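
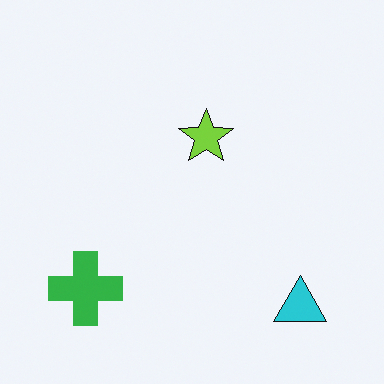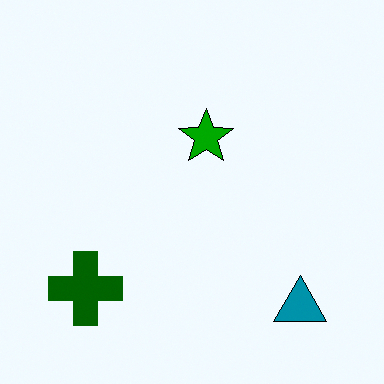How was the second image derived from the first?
The transformation is: boosted in contrast.

Tones are pushed away from mid-grey across the whole image — a global contrast change.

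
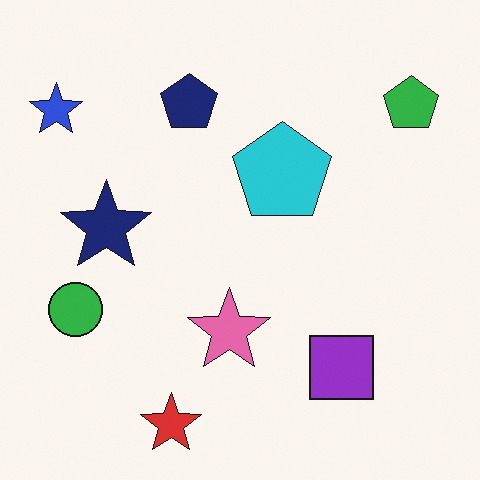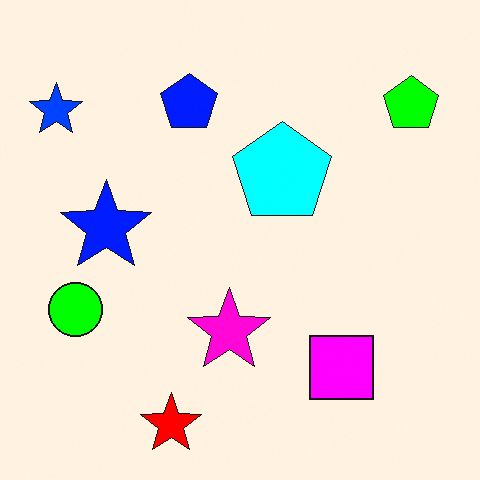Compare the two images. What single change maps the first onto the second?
It was heavily oversaturated.

All colors are more vivid — a global saturation change.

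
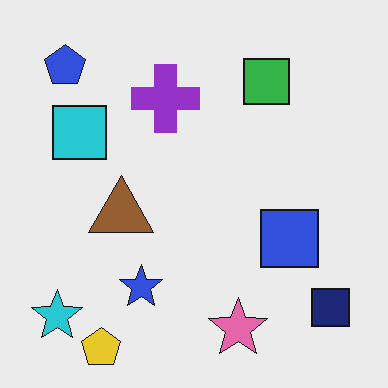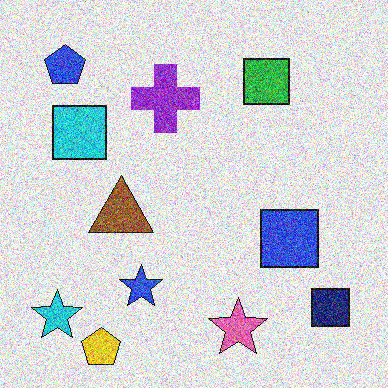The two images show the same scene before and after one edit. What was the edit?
This is the original image degraded with a thick layer of grain.

Random speckle covers the whole image, including the flat background.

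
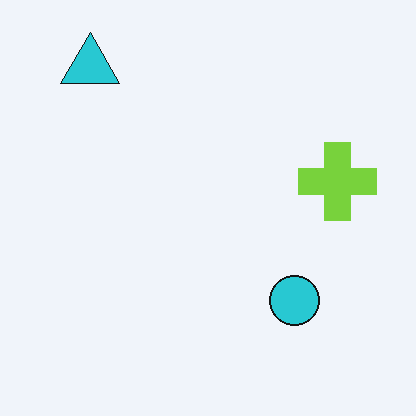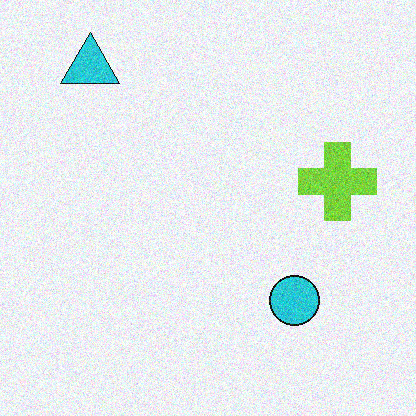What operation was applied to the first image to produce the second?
This is the original image degraded with visible gaussian noise.

Random speckle covers the whole image, including the flat background.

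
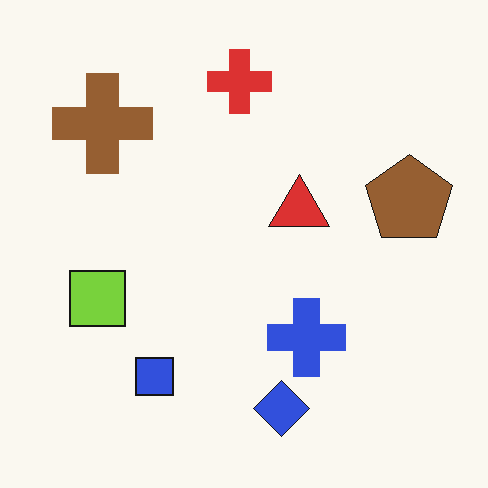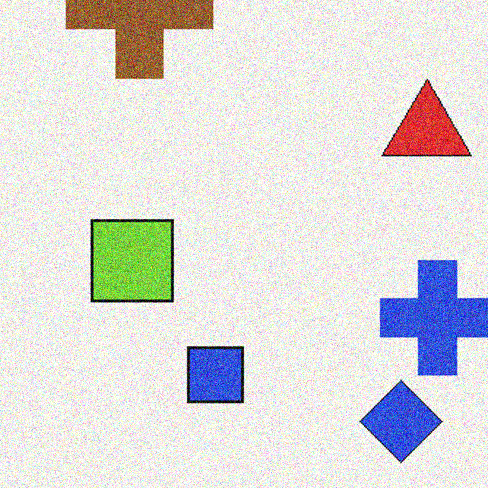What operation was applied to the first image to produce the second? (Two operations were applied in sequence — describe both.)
The transformation is: cropped to a modestly smaller region and rescaled, then degraded with strong gaussian noise.

The visible shapes are larger and the field of view is narrower; shapes near the original edges may be partly or wholly outside the frame — a crop-and-rescale. Random speckle covers the whole image, including the flat background.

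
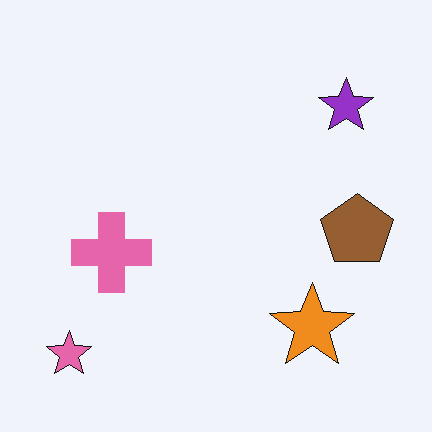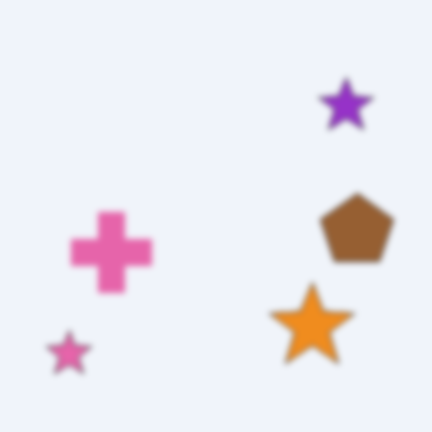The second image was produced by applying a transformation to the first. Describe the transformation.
The image was noticeably gaussian-blurred.

Shape edges and outlines are uniformly softened across the whole image.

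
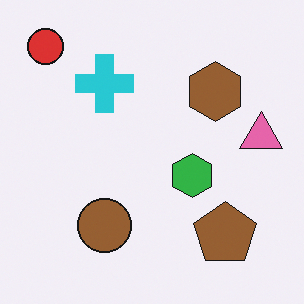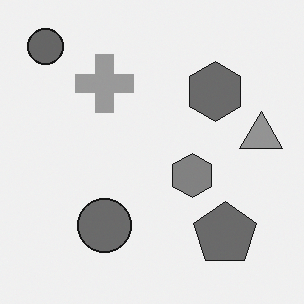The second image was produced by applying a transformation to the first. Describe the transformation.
This is the original image converted to grayscale.

All color is removed — every shape is now a shade of grey.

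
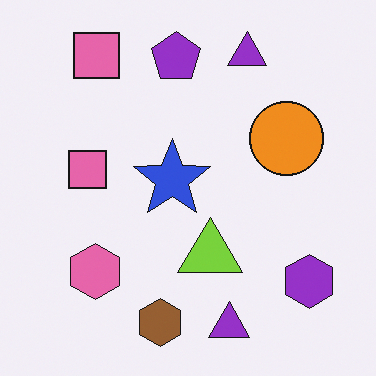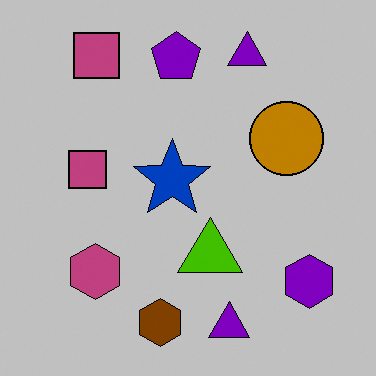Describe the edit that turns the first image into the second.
It was aggressively posterized.

Each flat color has snapped to a coarser quantized level — most visibly, the near-white background has dropped to a flat grey.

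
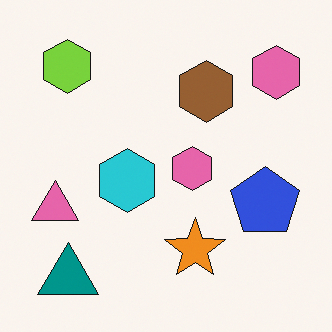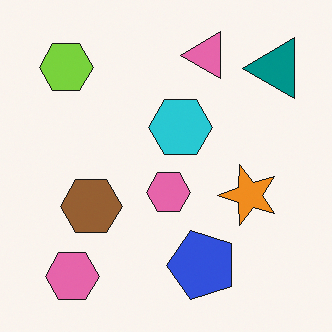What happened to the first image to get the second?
The image was transposed (reflected across the top-left ↔ bottom-right diagonal).

Shapes have swapped their row and column positions — what was in the top-right is now in the bottom-left — a diagonal reflection.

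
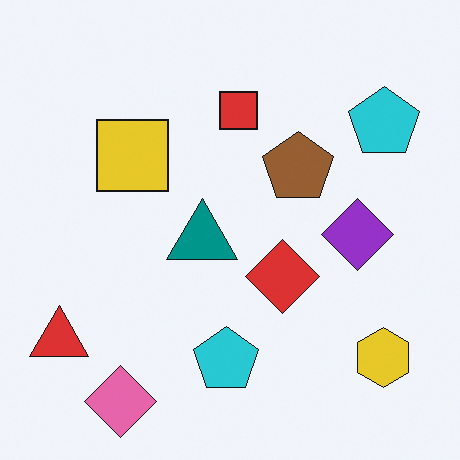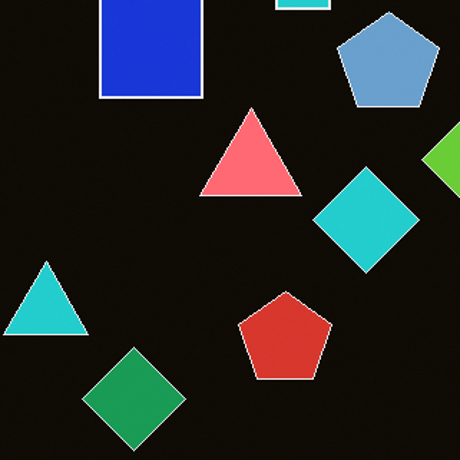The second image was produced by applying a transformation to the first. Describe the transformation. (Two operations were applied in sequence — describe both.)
This is the original image color-inverted (negative), then cropped slightly and scaled back up.

The light background has become dark and every shape's color is its complement — a photographic negative. The visible shapes are larger and the field of view is narrower; shapes near the original edges may be partly or wholly outside the frame — a crop-and-rescale.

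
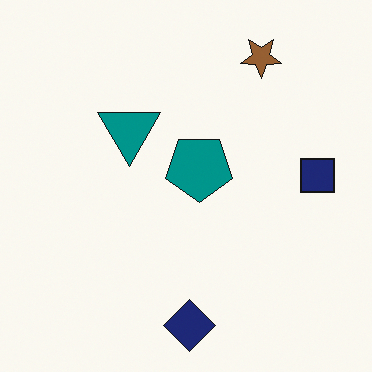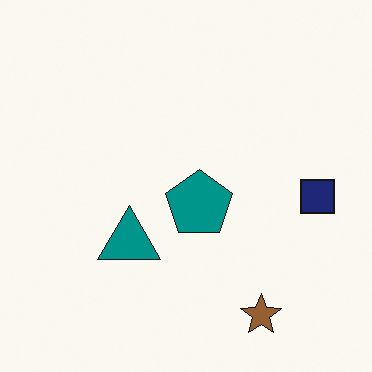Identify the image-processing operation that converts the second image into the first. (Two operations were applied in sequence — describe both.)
The image was flipped vertically (top ↔ bottom), then overlaid with an additional navy diamond.

The brown star is in the bottom-right of the second image and the top-right of the first — shapes on opposite sides of the horizontal midline have swapped in a mirror flip. A navy diamond appears in the first image that is absent from the second.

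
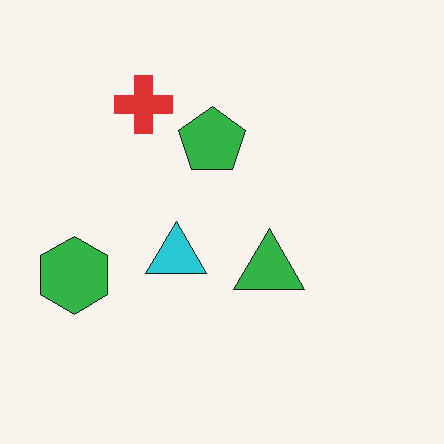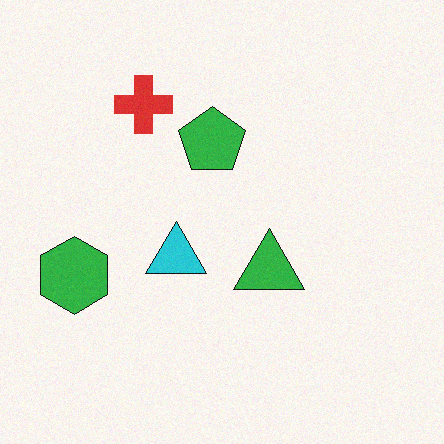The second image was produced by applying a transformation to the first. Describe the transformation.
The image was degraded with light additive noise.

Random speckle covers the whole image, including the flat background.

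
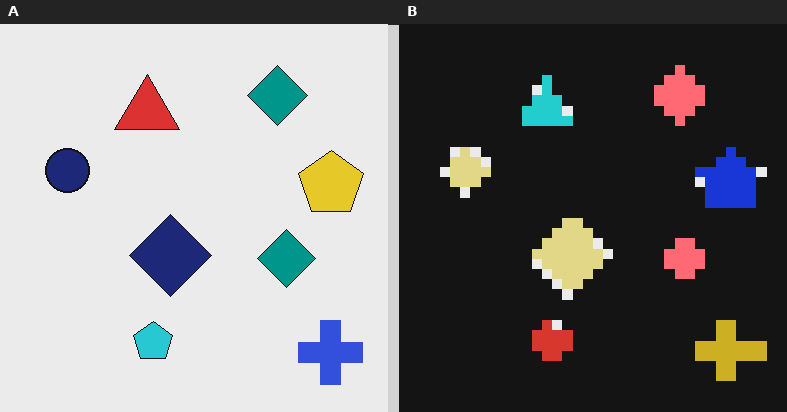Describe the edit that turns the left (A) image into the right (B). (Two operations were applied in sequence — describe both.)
The right (B) image is the left (A) color-inverted (negative), then heavily pixelated into large blocks.

The light background has become dark and every shape's color is its complement — a photographic negative. Shapes are reduced to large square blocks; fine edges and outlines are lost — a downscale-then-upscale (mosaic) effect.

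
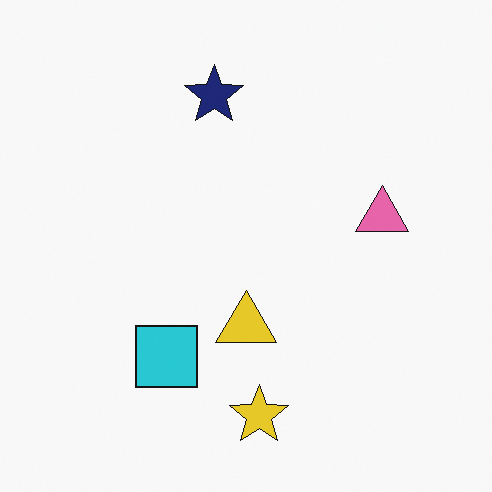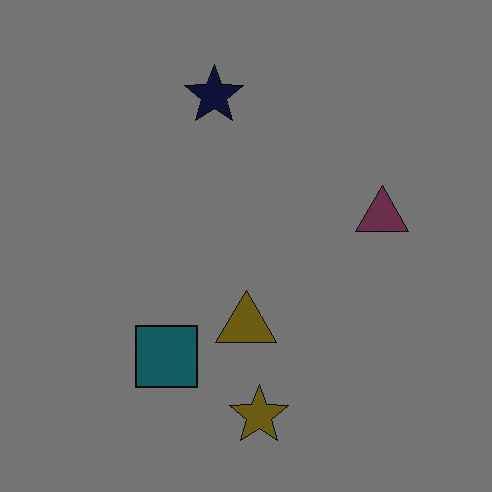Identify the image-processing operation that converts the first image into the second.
This is the original image noticeably darkened.

Every pixel — background and shapes alike — is uniformly darkened.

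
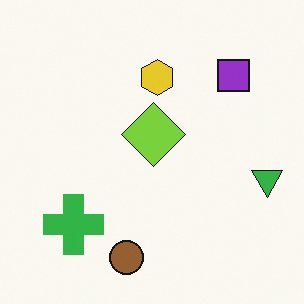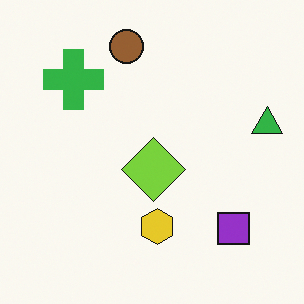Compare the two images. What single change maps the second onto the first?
Flipped vertically (top ↔ bottom).

The brown circle is in the top of the second image and the bottom of the first — shapes on opposite sides of the horizontal midline have swapped in a mirror flip.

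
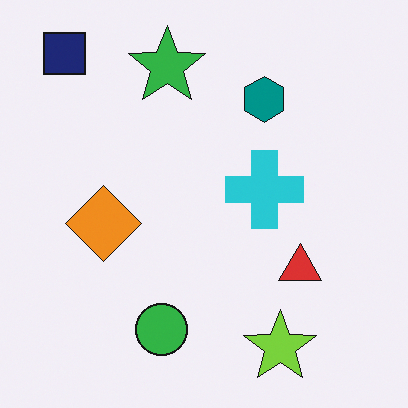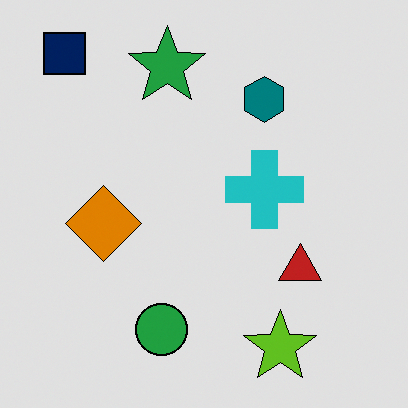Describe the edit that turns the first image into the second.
The transformation is: moderately posterized.

Each flat color has snapped to a coarser quantized level — most visibly, the near-white background has dropped to a flat grey.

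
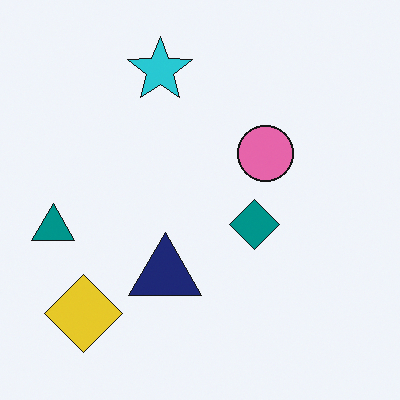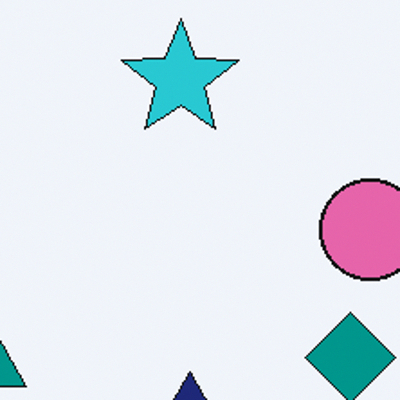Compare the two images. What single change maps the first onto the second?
The image was cropped tightly and scaled back up.

The visible shapes are larger and the field of view is narrower; shapes near the original edges may be partly or wholly outside the frame — a crop-and-rescale.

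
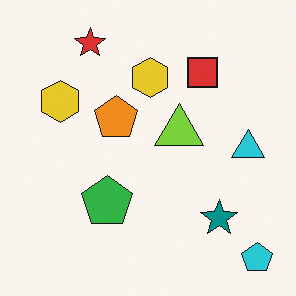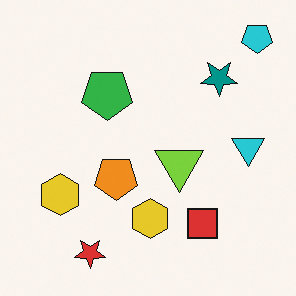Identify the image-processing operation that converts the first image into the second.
Flipped vertically (top ↔ bottom).

The cyan pentagon is in the bottom-right of the first image and the top-right of the second — shapes on opposite sides of the horizontal midline have swapped in a mirror flip.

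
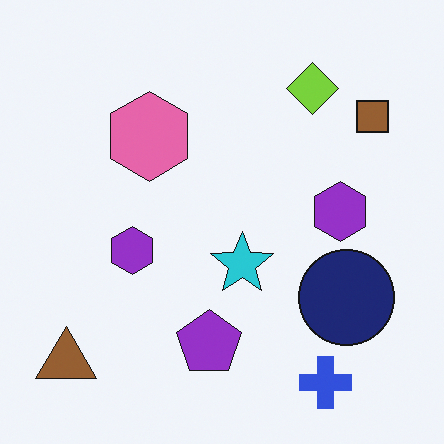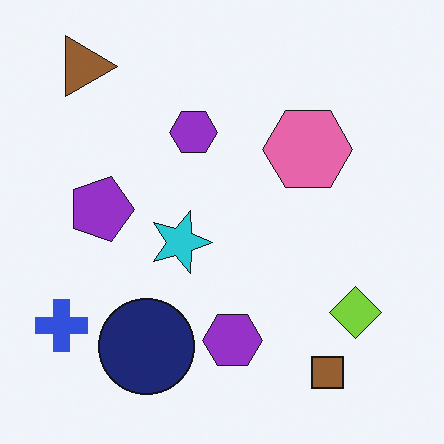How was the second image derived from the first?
It was rotated 90° clockwise.

The brown triangle sits in the bottom-left of the first image and the top-left of the second — consistent with a whole-image 90° clockwise rotation.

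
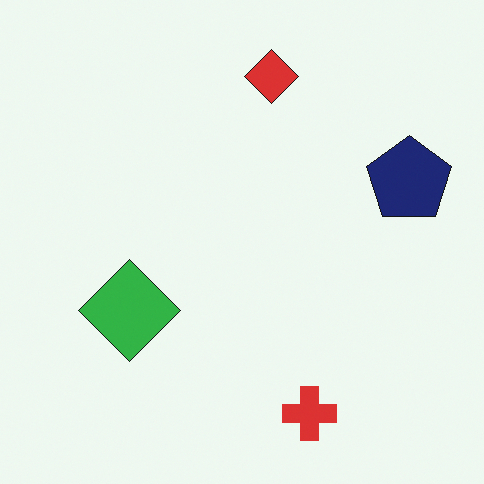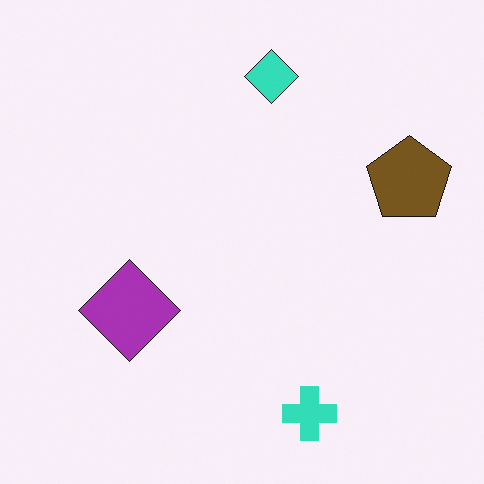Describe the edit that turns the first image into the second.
The transformation is: hue-shifted through roughly half the color wheel.

Every shape's color has rotated by the same amount around the hue wheel — a uniform hue shift.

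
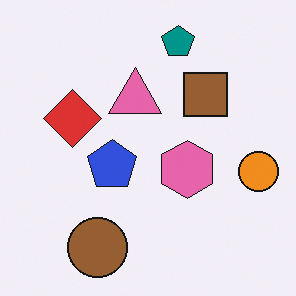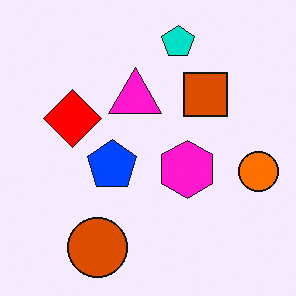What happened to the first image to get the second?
The image was made much more vivid (saturation change).

All colors are more vivid — a global saturation change.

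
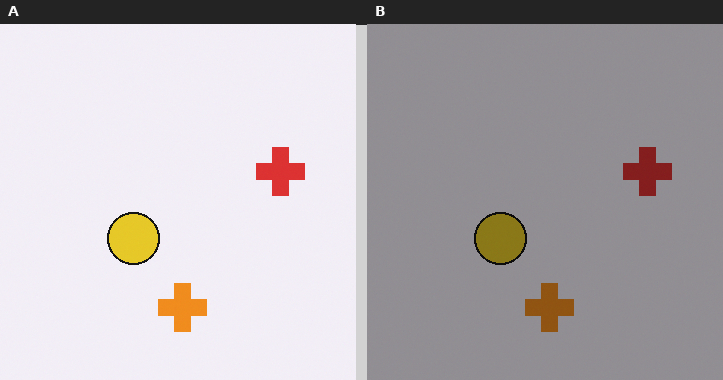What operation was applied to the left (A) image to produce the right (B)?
It was noticeably darkened.

Every pixel — background and shapes alike — is uniformly darkened.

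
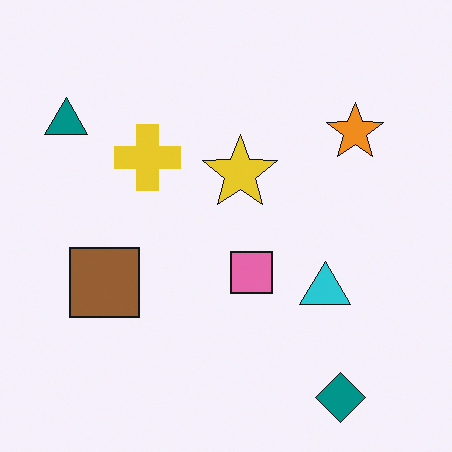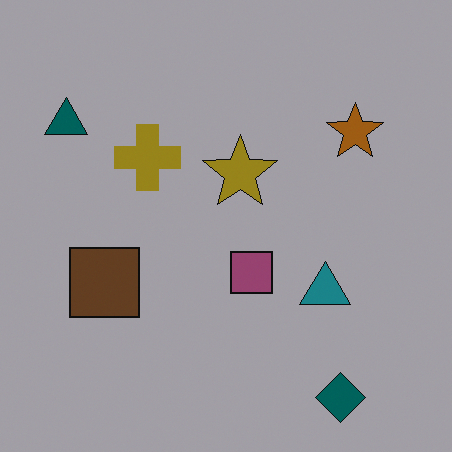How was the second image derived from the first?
The second image is the first substantially darkened.

Every pixel — background and shapes alike — is uniformly darkened.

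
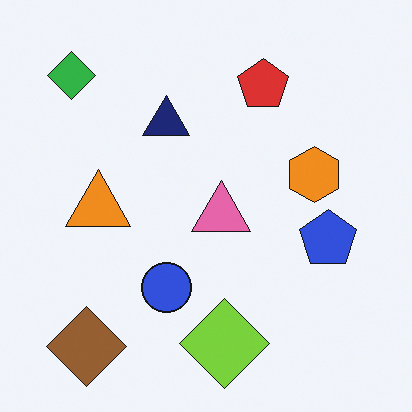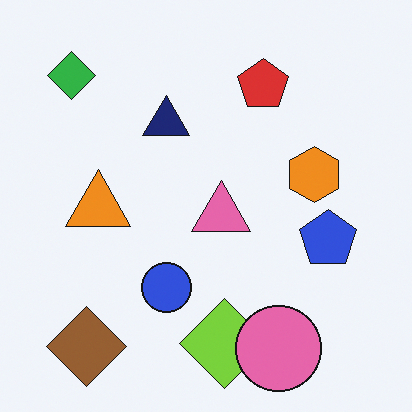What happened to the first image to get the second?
This is the original image overlaid with an additional pink circle.

A pink circle appears in the second image that is absent from the first.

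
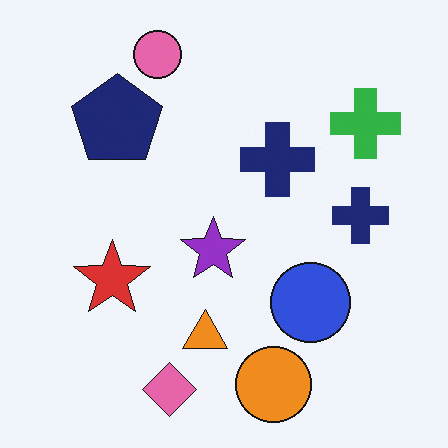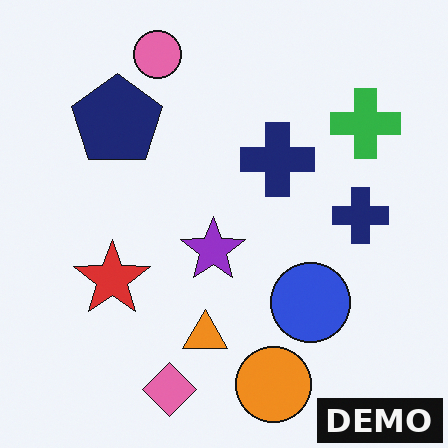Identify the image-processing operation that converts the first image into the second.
The second image is the first watermarked with the text "DEMO" in the lower-right corner.

A dark label reading "DEMO" appears in the lower-right corner.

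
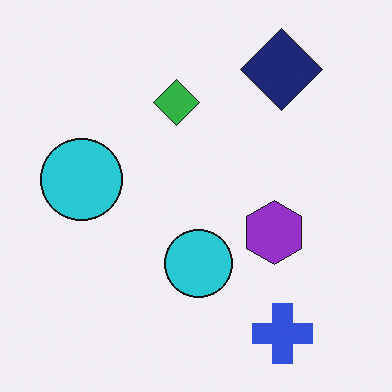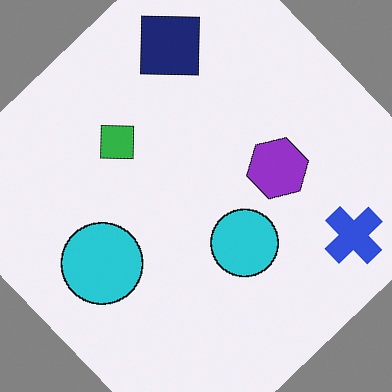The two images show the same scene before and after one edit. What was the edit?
It was rotated counter-clockwise by a large amount — several tens of degrees.

Every shape is tilted by the same angle and the image corners show triangular fill wedges — a whole-image rotation by a non-right angle.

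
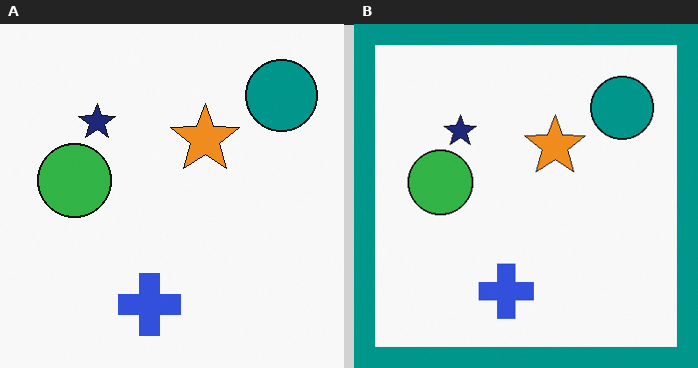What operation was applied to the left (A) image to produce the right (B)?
The transformation is: framed with a teal border.

A solid teal frame runs around the edge of the right (B) image, with the content slightly shrunk inside it.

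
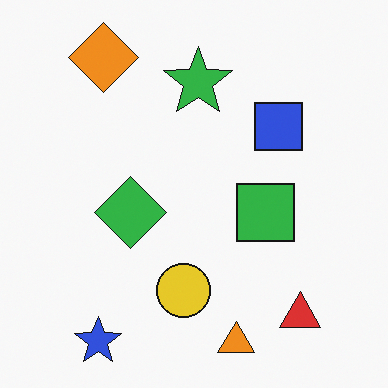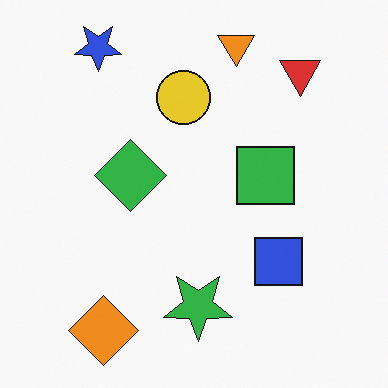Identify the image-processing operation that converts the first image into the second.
It was flipped vertically (top ↔ bottom).

The orange triangle is in the bottom of the first image and the top of the second — shapes on opposite sides of the horizontal midline have swapped in a mirror flip.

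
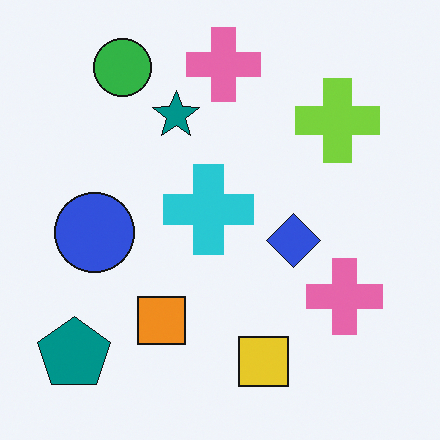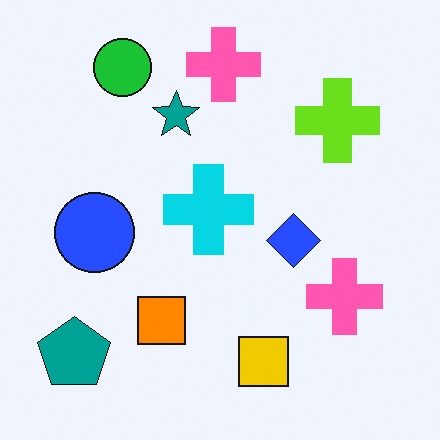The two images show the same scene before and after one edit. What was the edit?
The image was slightly oversaturated.

All colors are more vivid — a global saturation change.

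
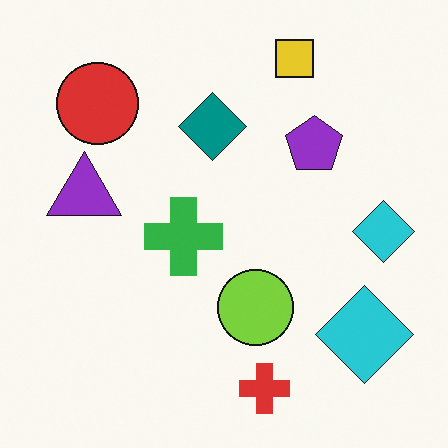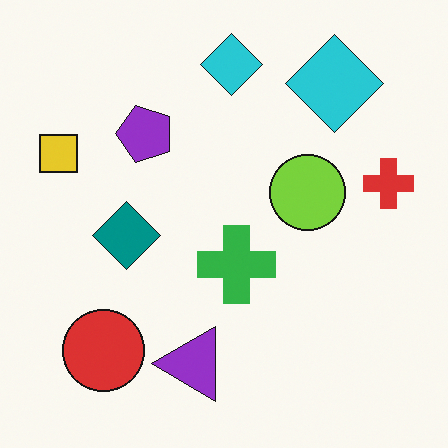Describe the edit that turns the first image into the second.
The second image is the first rotated 90° counter-clockwise.

The yellow square sits in the top of the first image and the left of the second — consistent with a whole-image 90° counter-clockwise rotation.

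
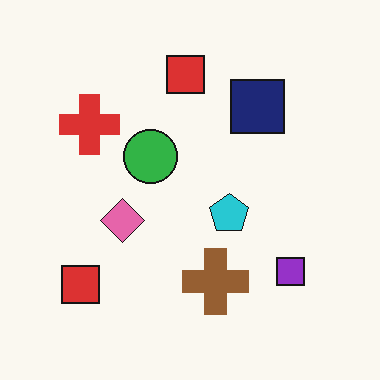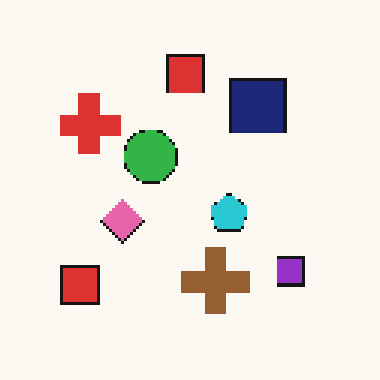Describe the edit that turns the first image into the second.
This is the original image mildly pixelated.

Shapes are reduced to large square blocks; fine edges and outlines are lost — a downscale-then-upscale (mosaic) effect.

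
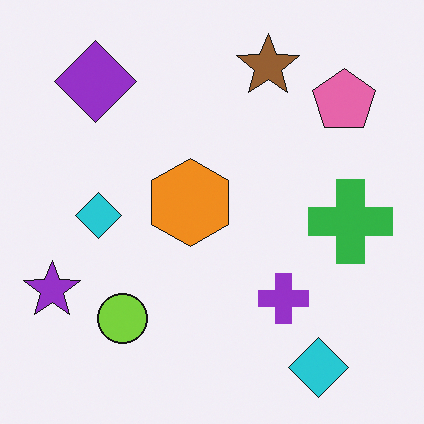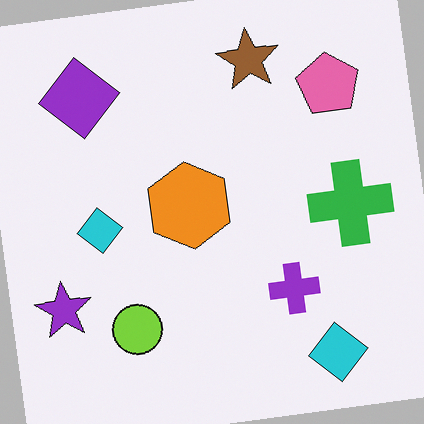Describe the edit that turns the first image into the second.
Rotated counter-clockwise by a few degrees.

Every shape is tilted by the same angle and the image corners show triangular fill wedges — a whole-image rotation by a non-right angle.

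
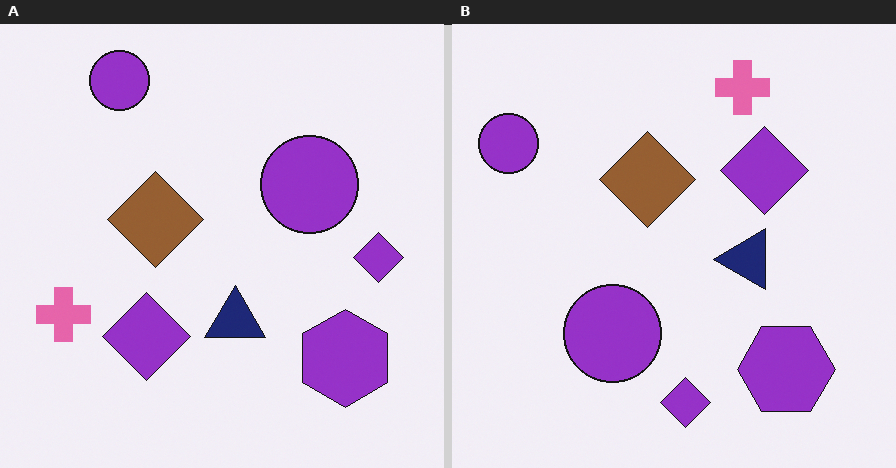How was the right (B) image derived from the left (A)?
The transformation is: transposed (reflected across the top-left ↔ bottom-right diagonal).

Shapes have swapped their row and column positions — what was in the top-right is now in the bottom-left — a diagonal reflection.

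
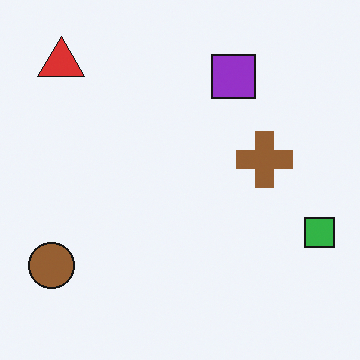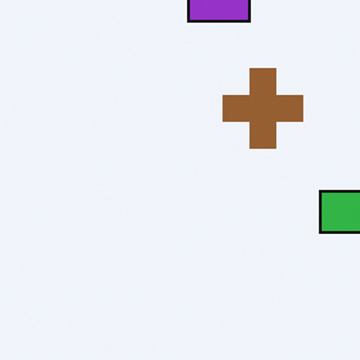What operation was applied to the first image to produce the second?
The second image is the first cropped to a modestly smaller region and rescaled.

The visible shapes are larger and the field of view is narrower; shapes near the original edges may be partly or wholly outside the frame — a crop-and-rescale.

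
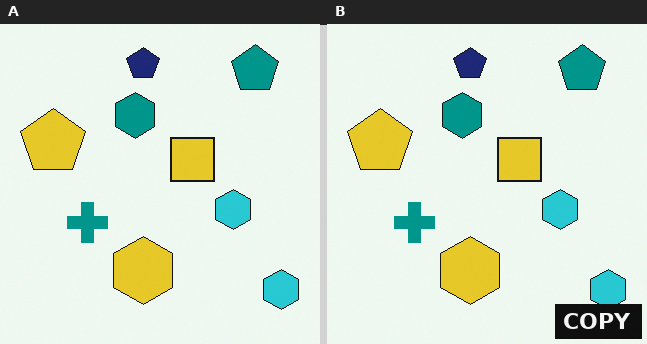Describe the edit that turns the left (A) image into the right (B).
The transformation is: watermarked with the text "COPY" in the lower-right corner.

A dark label reading "COPY" appears in the lower-right corner.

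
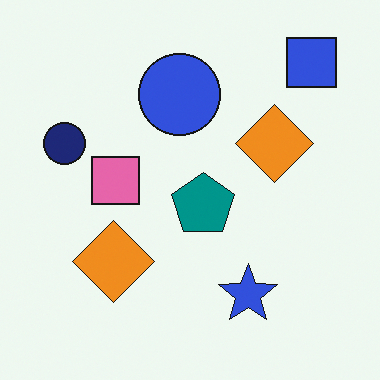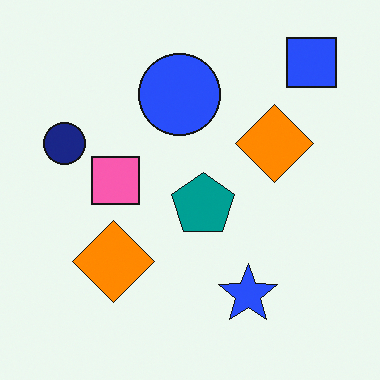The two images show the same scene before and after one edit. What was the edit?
It was slightly oversaturated.

All colors are more vivid — a global saturation change.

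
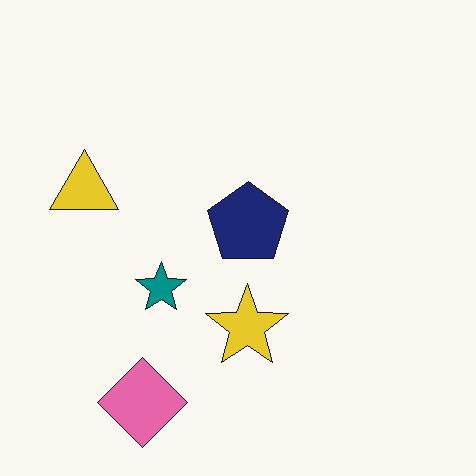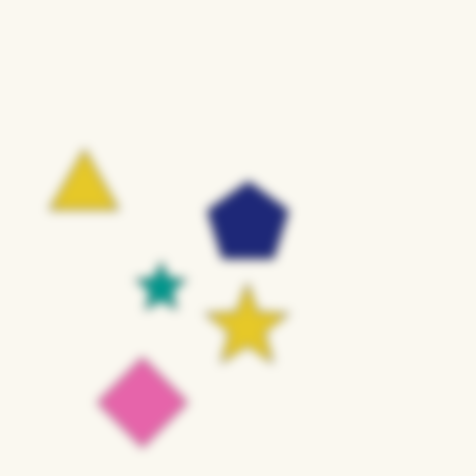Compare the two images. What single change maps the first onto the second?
It was strongly gaussian-blurred.

Shape edges and outlines are uniformly softened across the whole image.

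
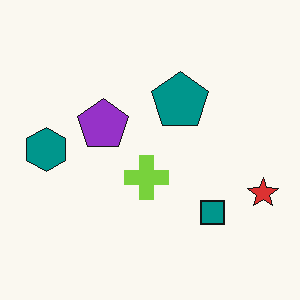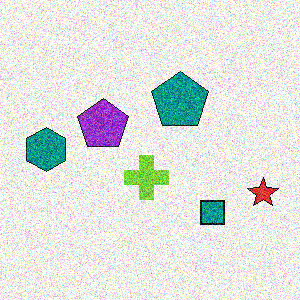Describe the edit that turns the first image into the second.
Degraded with strong gaussian noise.

Random speckle covers the whole image, including the flat background.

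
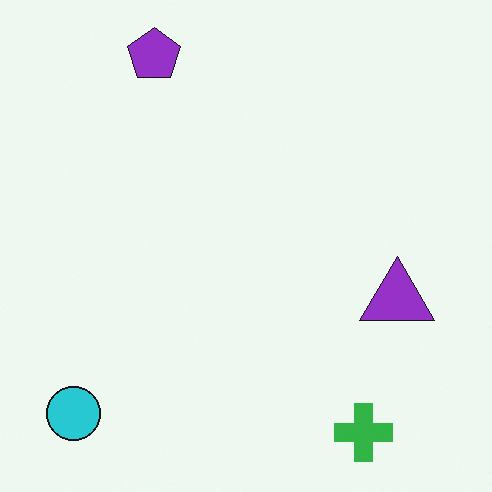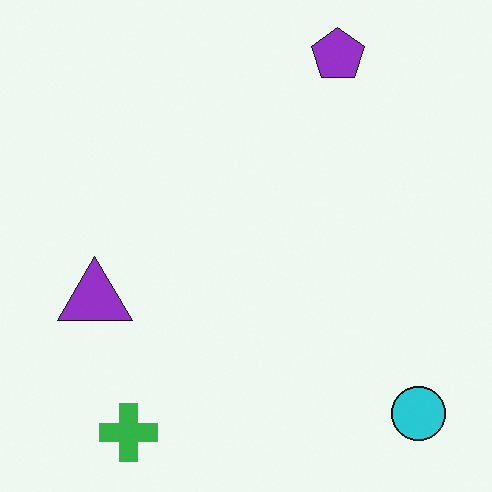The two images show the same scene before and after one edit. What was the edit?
Flipped horizontally (left ↔ right).

The cyan circle is in the bottom-left of the first image and the bottom-right of the second — shapes on opposite sides of the vertical midline have swapped in a mirror flip.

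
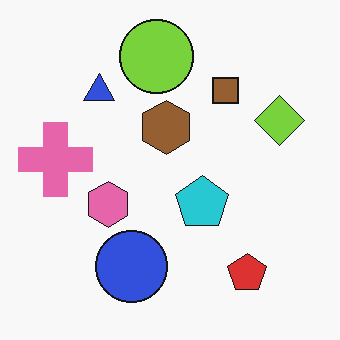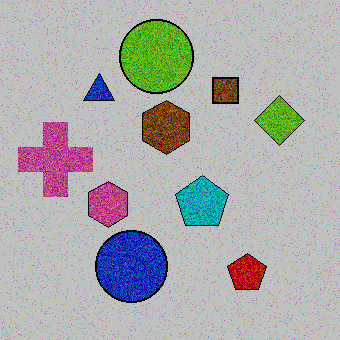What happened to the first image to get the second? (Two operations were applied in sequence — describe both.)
This is the original image degraded with strong gaussian noise, then heavily posterized to just a handful of flat colors.

Random speckle covers the whole image, including the flat background. Each flat color has snapped to a coarser quantized level — most visibly, the near-white background has dropped to a flat grey.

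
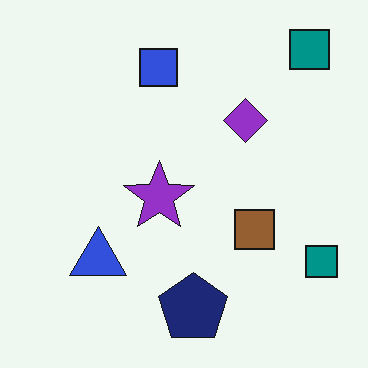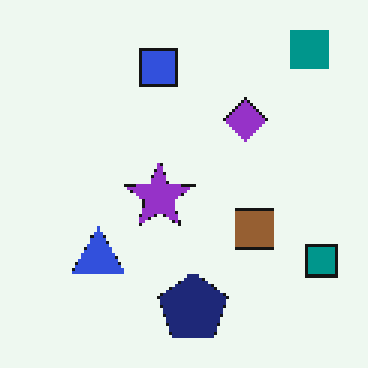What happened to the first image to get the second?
The second image is the first mildly pixelated.

Shapes are reduced to large square blocks; fine edges and outlines are lost — a downscale-then-upscale (mosaic) effect.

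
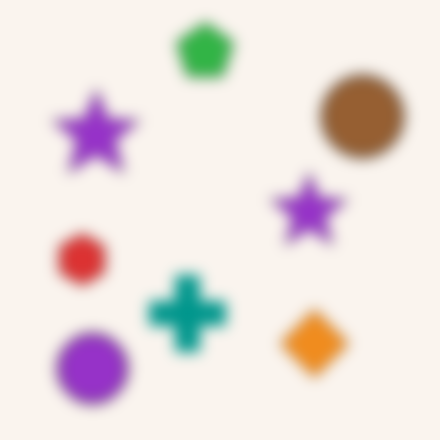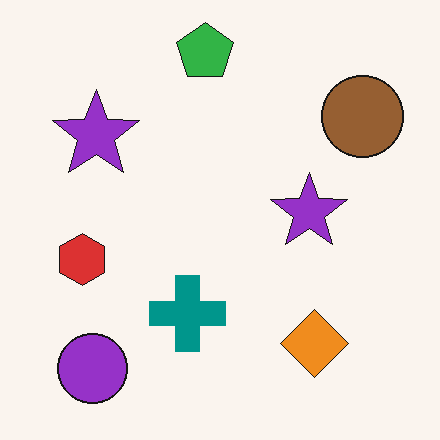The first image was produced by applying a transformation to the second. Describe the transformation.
The first image is the second strongly gaussian-blurred.

Shape edges and outlines are uniformly softened across the whole image.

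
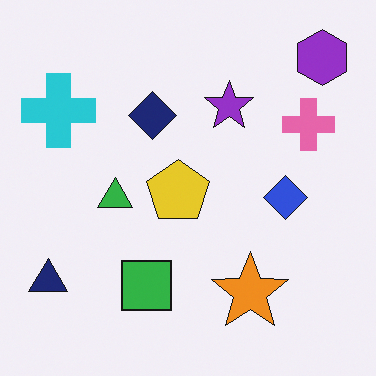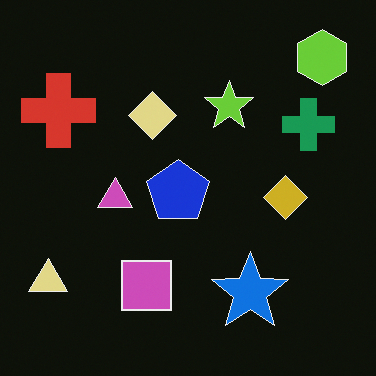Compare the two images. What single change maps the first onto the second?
The second image is the first color-inverted (negative).

The light background has become dark and every shape's color is its complement — a photographic negative.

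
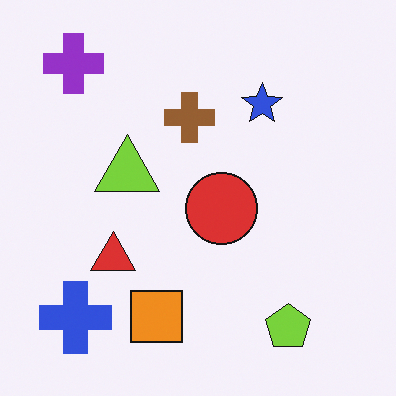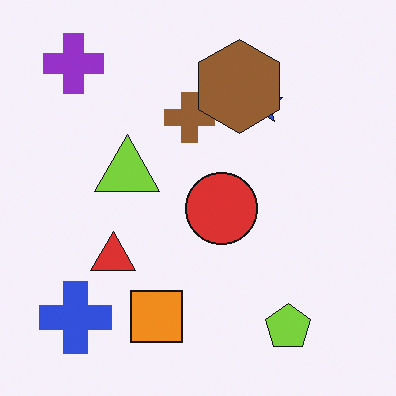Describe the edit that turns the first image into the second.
The transformation is: overlaid with an additional brown hexagon.

A brown hexagon appears in the second image that is absent from the first.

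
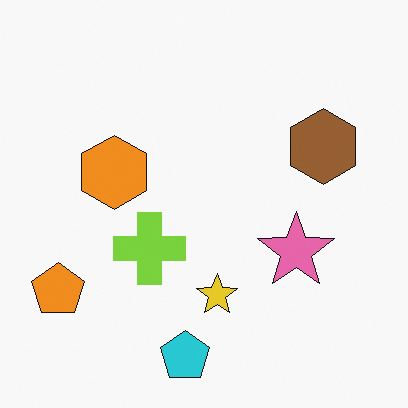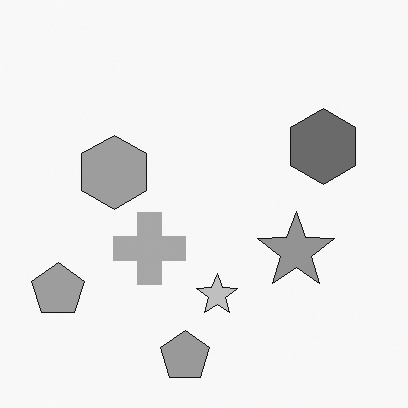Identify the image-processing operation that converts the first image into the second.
Converted to grayscale.

All color is removed — every shape is now a shade of grey.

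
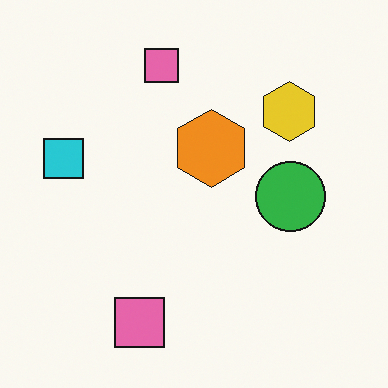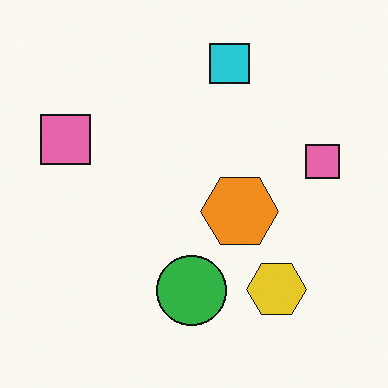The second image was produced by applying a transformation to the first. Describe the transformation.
This is the original image rotated 90° clockwise.

The cyan square sits in the left of the first image and the top of the second — consistent with a whole-image 90° clockwise rotation.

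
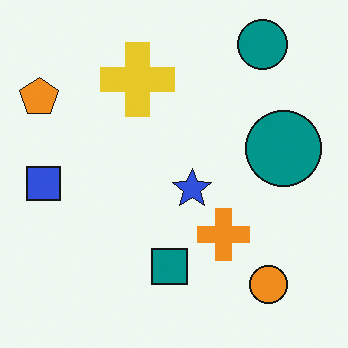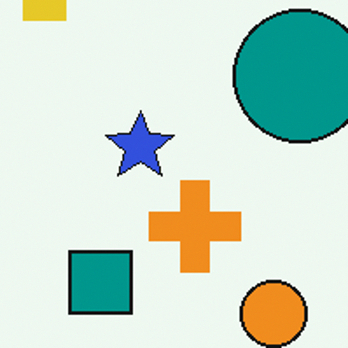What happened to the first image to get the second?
This is the original image cropped tightly and scaled back up.

The visible shapes are larger and the field of view is narrower; shapes near the original edges may be partly or wholly outside the frame — a crop-and-rescale.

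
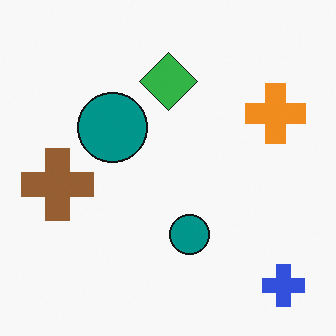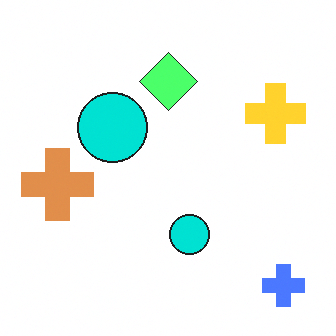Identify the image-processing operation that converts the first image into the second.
It was noticeably brightened.

Every pixel — background and shapes alike — is uniformly brightened.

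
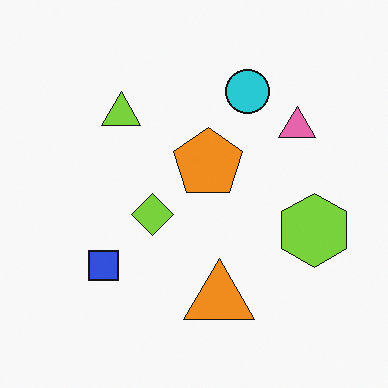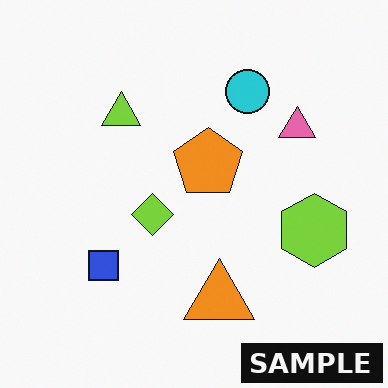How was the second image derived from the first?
The second image is the first watermarked with the text "SAMPLE" in the lower-right corner.

A dark label reading "SAMPLE" appears in the lower-right corner.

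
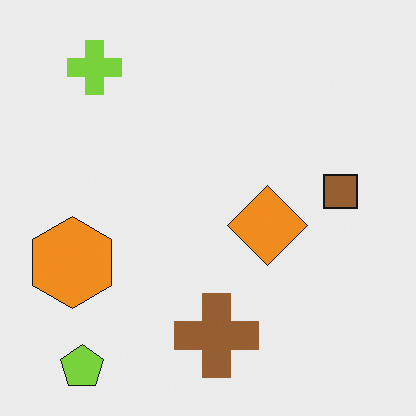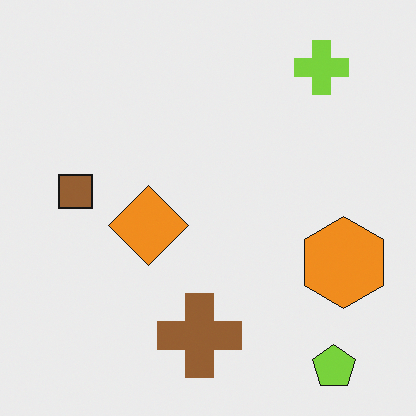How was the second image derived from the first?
The second image is the first flipped horizontally (left ↔ right).

The orange hexagon is in the left of the first image and the right of the second — shapes on opposite sides of the vertical midline have swapped in a mirror flip.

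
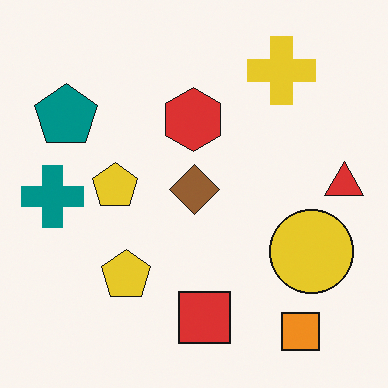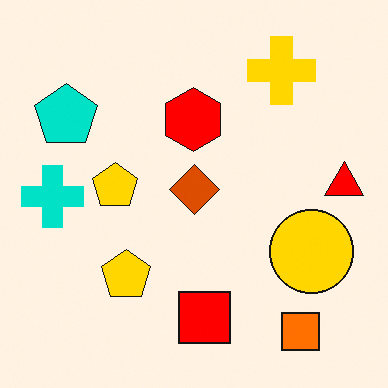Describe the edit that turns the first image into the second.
It was made much more vivid (saturation change).

All colors are more vivid — a global saturation change.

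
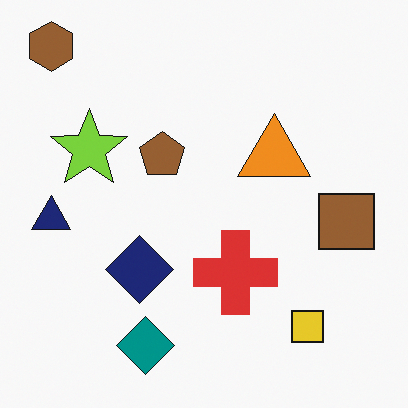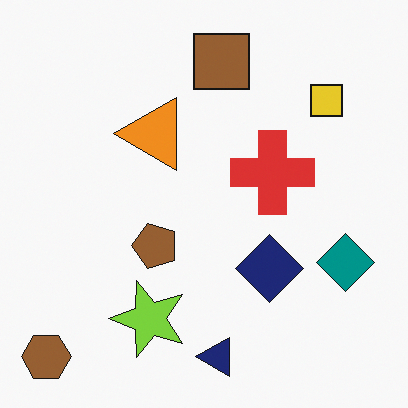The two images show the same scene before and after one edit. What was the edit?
The image was rotated 90° counter-clockwise.

The brown hexagon sits in the top-left of the first image and the bottom-left of the second — consistent with a whole-image 90° counter-clockwise rotation.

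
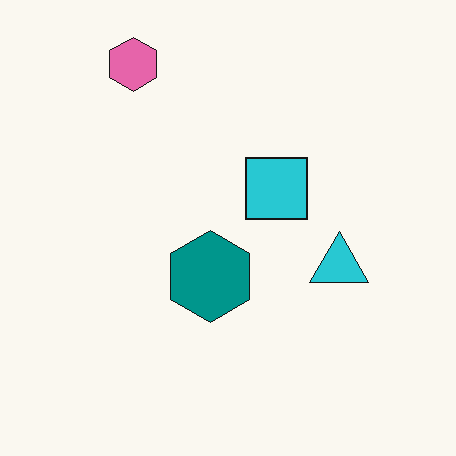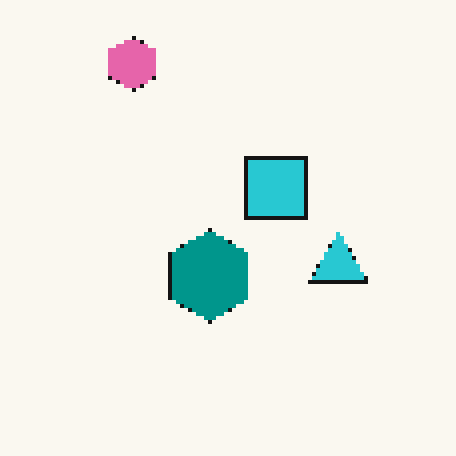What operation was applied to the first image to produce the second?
It was lightly pixelated (a mild mosaic effect).

Shapes are reduced to large square blocks; fine edges and outlines are lost — a downscale-then-upscale (mosaic) effect.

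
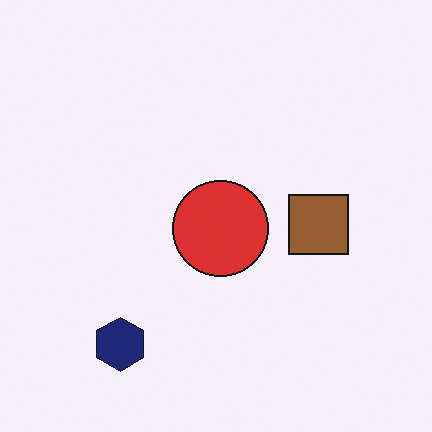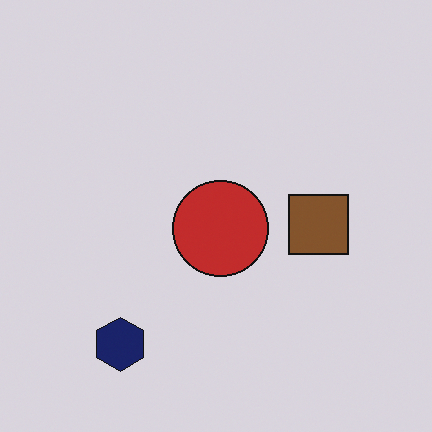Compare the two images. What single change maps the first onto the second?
The transformation is: slightly darkened.

Every pixel — background and shapes alike — is uniformly darkened.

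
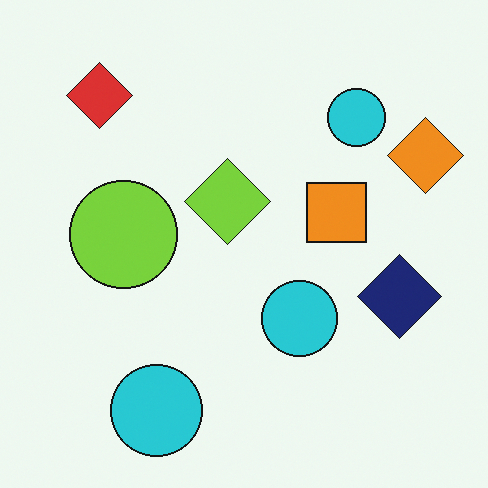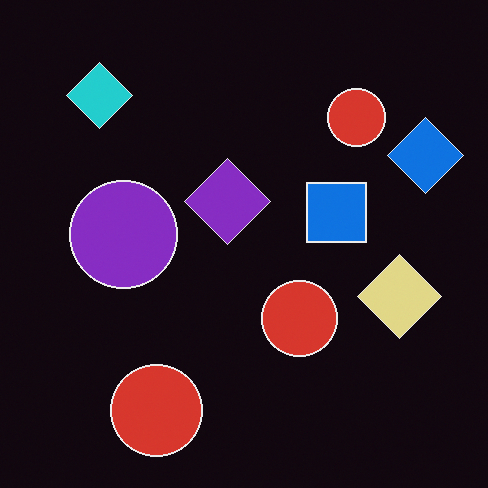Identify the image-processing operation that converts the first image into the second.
The image was color-inverted (negative).

The light background has become dark and every shape's color is its complement — a photographic negative.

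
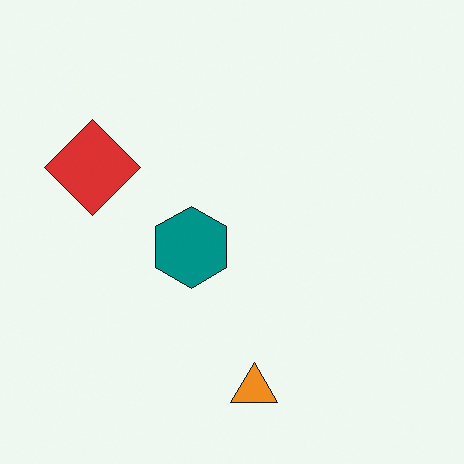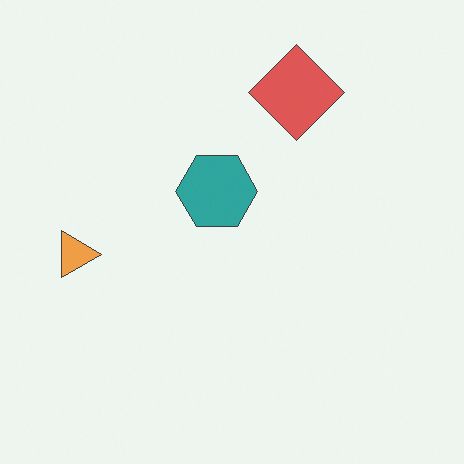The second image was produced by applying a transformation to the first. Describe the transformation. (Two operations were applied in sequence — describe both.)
The transformation is: rotated 90° clockwise, then given slightly reduced contrast.

The orange triangle sits in the bottom of the first image and the left of the second — consistent with a whole-image 90° clockwise rotation. Tones are pushed toward mid-grey across the whole image — a global contrast change.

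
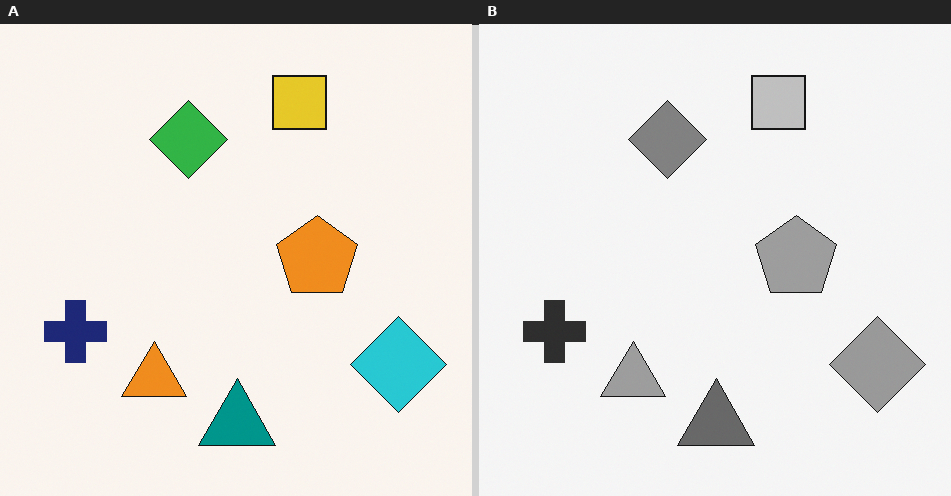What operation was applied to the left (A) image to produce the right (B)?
The image was converted to grayscale.

All color is removed — every shape is now a shade of grey.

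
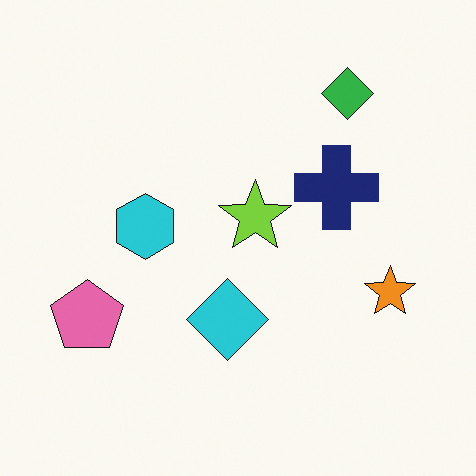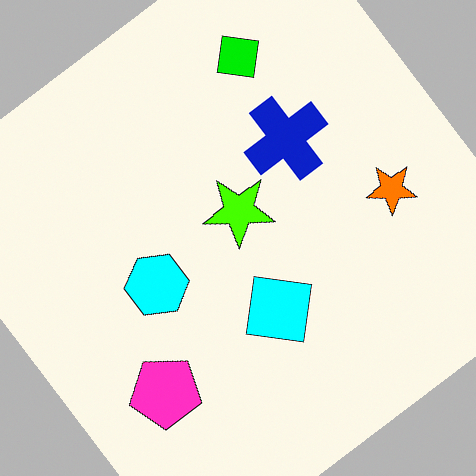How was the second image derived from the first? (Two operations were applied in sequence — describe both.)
The image was rotated counter-clockwise by a large amount — several tens of degrees, then made much more vivid (saturation change).

Every shape is tilted by the same angle and the image corners show triangular fill wedges — a whole-image rotation by a non-right angle. All colors are more vivid — a global saturation change.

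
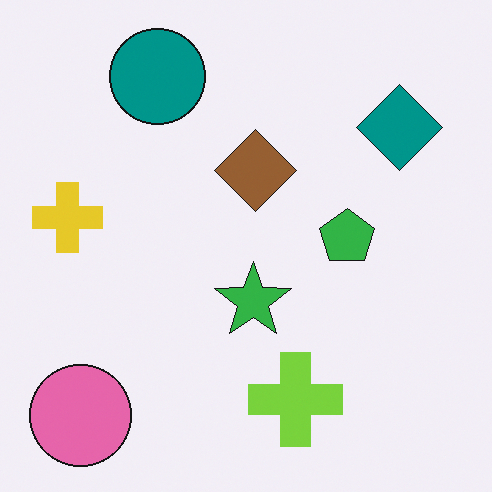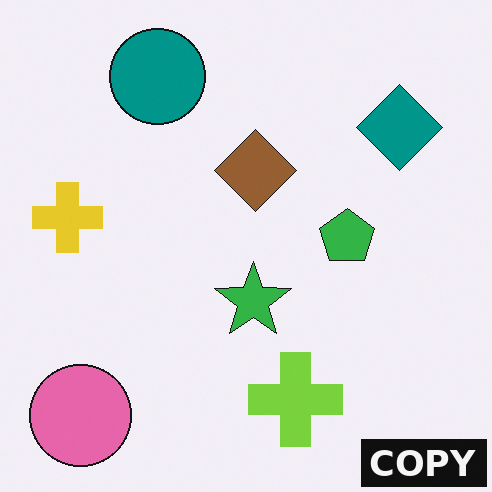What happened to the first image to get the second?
The second image is the first watermarked with the text "COPY" in the lower-right corner.

A dark label reading "COPY" appears in the lower-right corner.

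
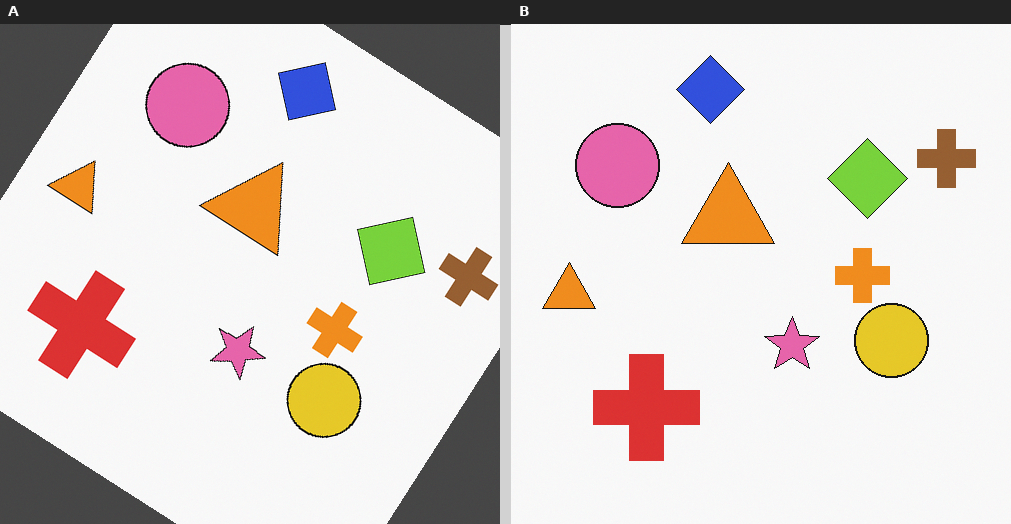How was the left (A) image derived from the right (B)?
This is the original image rotated clockwise by a large amount — several tens of degrees.

Every shape is tilted by the same angle and the image corners show triangular fill wedges — a whole-image rotation by a non-right angle.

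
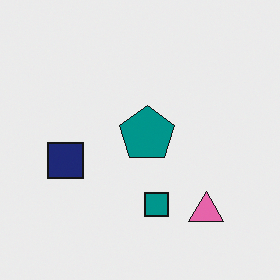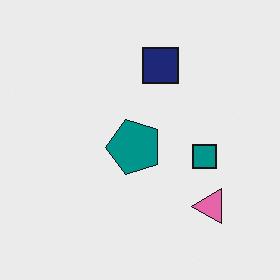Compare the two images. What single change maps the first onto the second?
It was transposed (reflected across the top-left ↔ bottom-right diagonal).

Shapes have swapped their row and column positions — what was in the top-right is now in the bottom-left — a diagonal reflection.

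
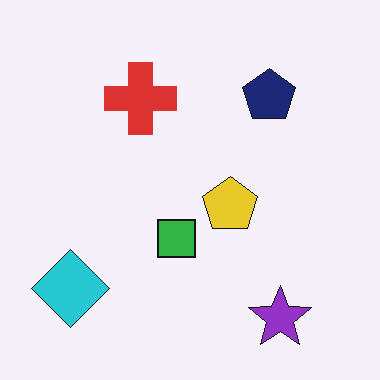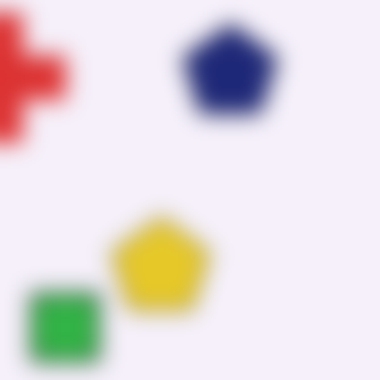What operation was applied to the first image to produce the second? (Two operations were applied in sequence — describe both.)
Strongly gaussian-blurred, then cropped to a noticeably smaller region and rescaled.

Shape edges and outlines are uniformly softened across the whole image. The visible shapes are larger and the field of view is narrower; shapes near the original edges may be partly or wholly outside the frame — a crop-and-rescale.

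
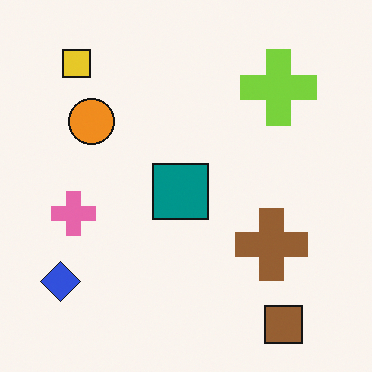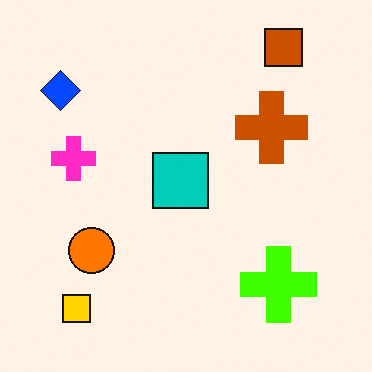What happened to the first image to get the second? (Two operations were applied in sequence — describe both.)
The image was heavily oversaturated, then flipped vertically (top ↔ bottom).

All colors are more vivid — a global saturation change. The brown square is in the bottom-right of the first image and the top-right of the second — shapes on opposite sides of the horizontal midline have swapped in a mirror flip.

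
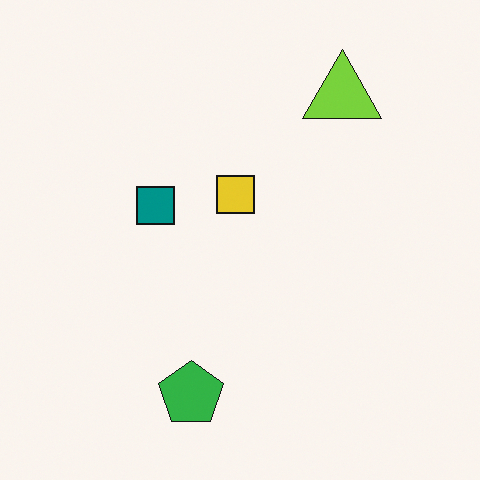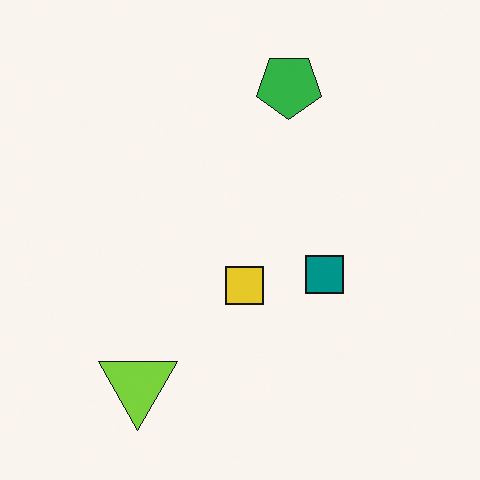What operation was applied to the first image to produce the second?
The transformation is: rotated 180°.

The lime triangle sits in the top-right of the first image and the bottom-left of the second — consistent with a whole-image 180° rotation.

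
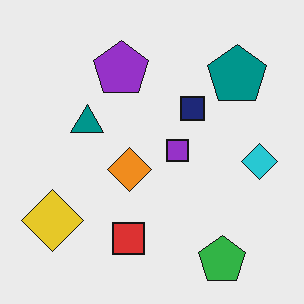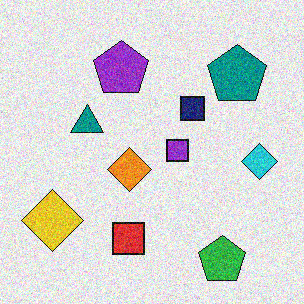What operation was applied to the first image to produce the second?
The second image is the first degraded with visible gaussian noise.

Random speckle covers the whole image, including the flat background.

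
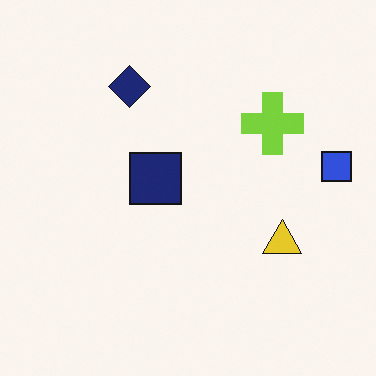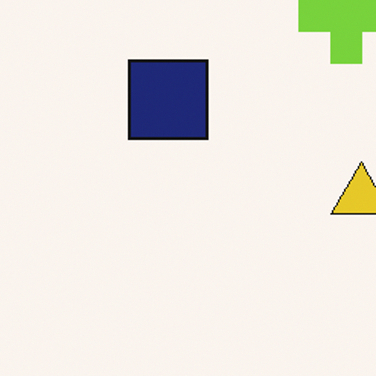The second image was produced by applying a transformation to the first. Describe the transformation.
Cropped to a modestly smaller region and rescaled.

The visible shapes are larger and the field of view is narrower; shapes near the original edges may be partly or wholly outside the frame — a crop-and-rescale.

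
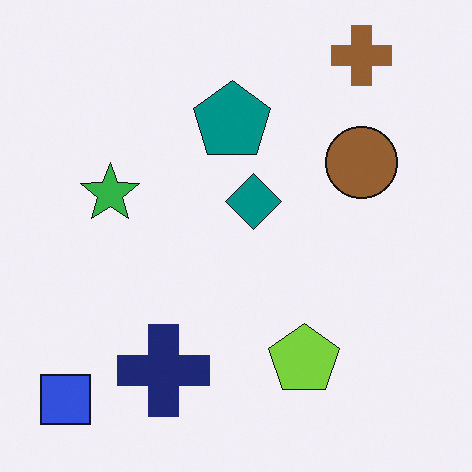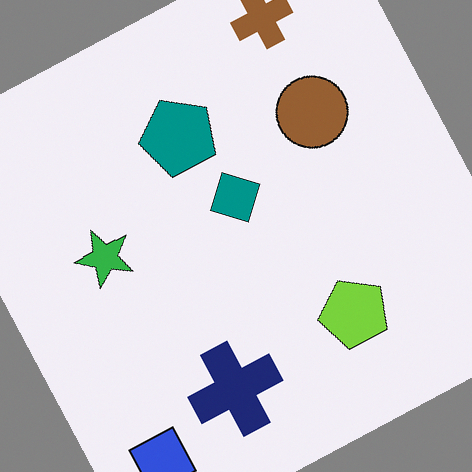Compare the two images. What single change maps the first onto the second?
The image was rotated counter-clockwise by a moderate amount.

Every shape is tilted by the same angle and the image corners show triangular fill wedges — a whole-image rotation by a non-right angle.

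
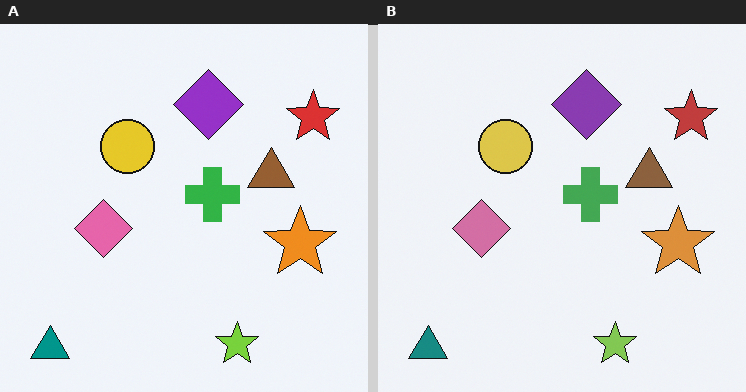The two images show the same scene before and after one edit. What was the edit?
The transformation is: slightly desaturated.

All colors are more muted and greyish — a global saturation change.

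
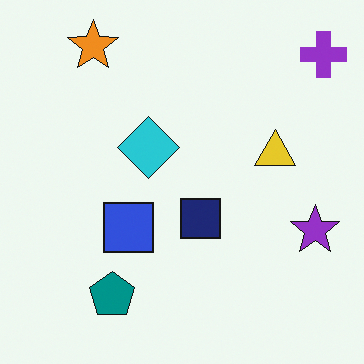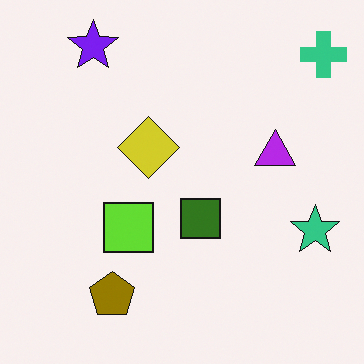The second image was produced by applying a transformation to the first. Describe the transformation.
This is the original image hue-shifted by a large amount.

Every shape's color has rotated by the same amount around the hue wheel — a uniform hue shift.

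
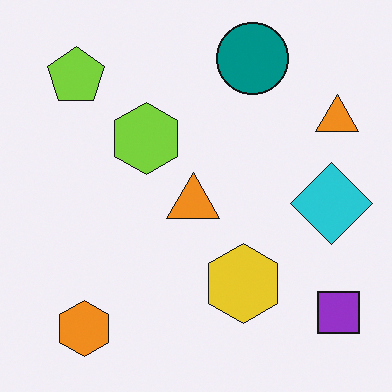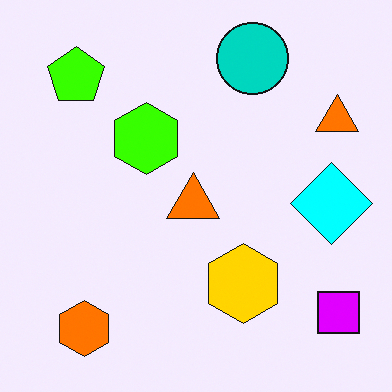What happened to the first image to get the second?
The second image is the first heavily oversaturated.

All colors are more vivid — a global saturation change.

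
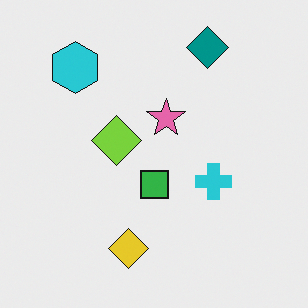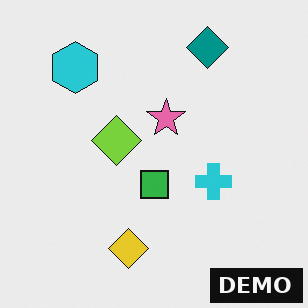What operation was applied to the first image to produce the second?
The transformation is: watermarked with the text "DEMO" in the lower-right corner.

A dark label reading "DEMO" appears in the lower-right corner.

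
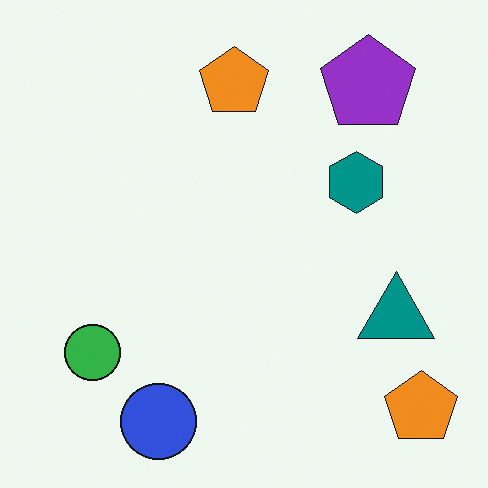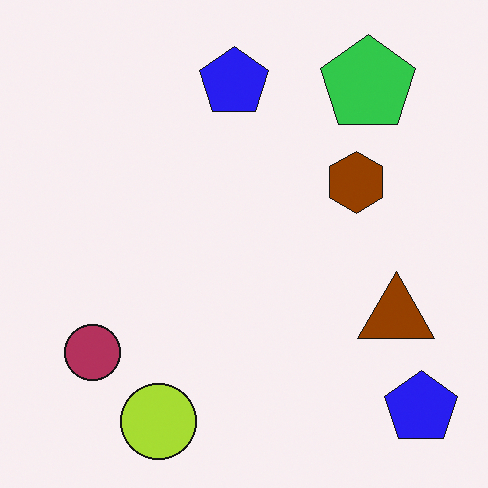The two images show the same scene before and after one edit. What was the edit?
Hue-shifted by a large amount.

Every shape's color has rotated by the same amount around the hue wheel — a uniform hue shift.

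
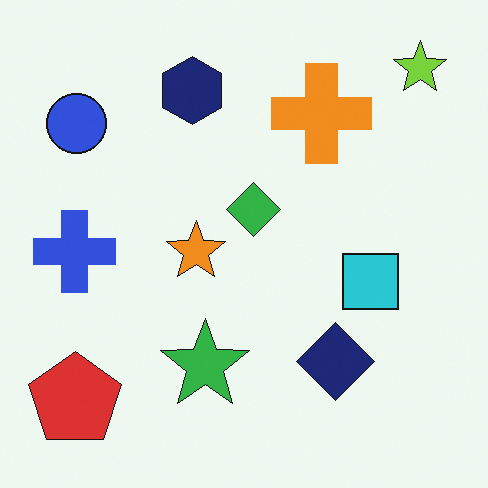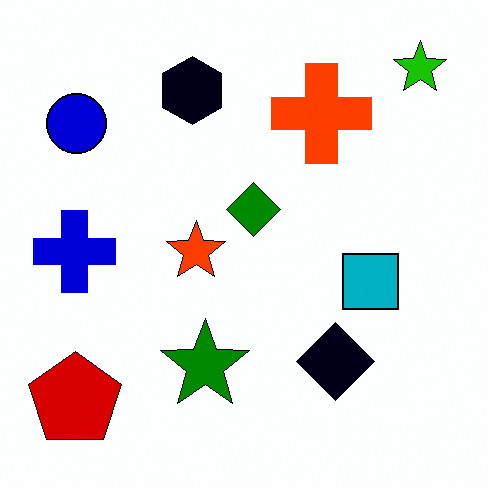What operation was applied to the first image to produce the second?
The image was boosted in contrast.

Tones are pushed away from mid-grey across the whole image — a global contrast change.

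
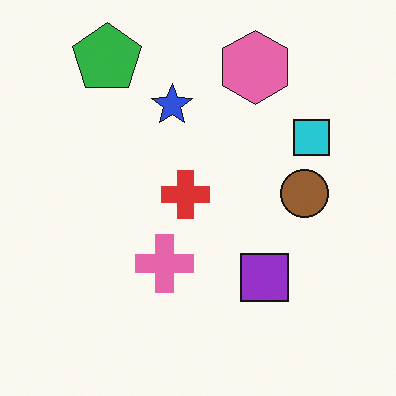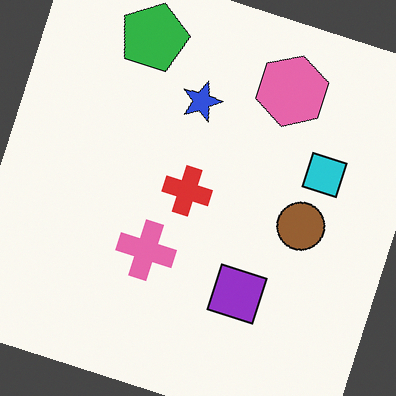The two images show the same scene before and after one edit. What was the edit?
The second image is the first rotated clockwise by a clearly visible amount.

Every shape is tilted by the same angle and the image corners show triangular fill wedges — a whole-image rotation by a non-right angle.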